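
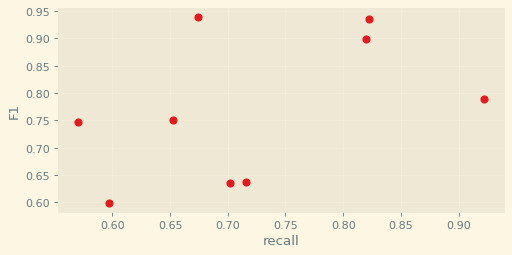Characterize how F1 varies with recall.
Points are positively correlated; moderate (|r| ≈ 0.5).

positive, moderate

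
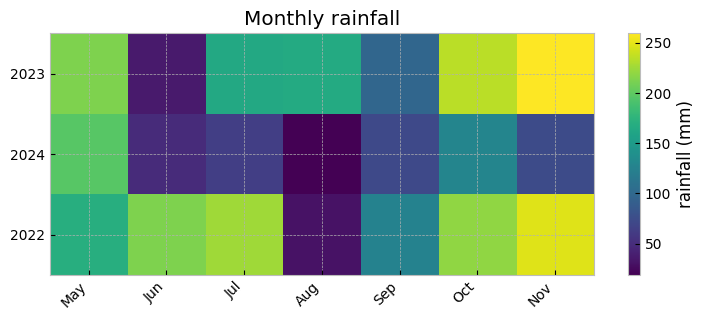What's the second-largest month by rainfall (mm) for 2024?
Top 3 for 2024: May ≈ 200, Oct ≈ 125, Nov ≈ 75.

Oct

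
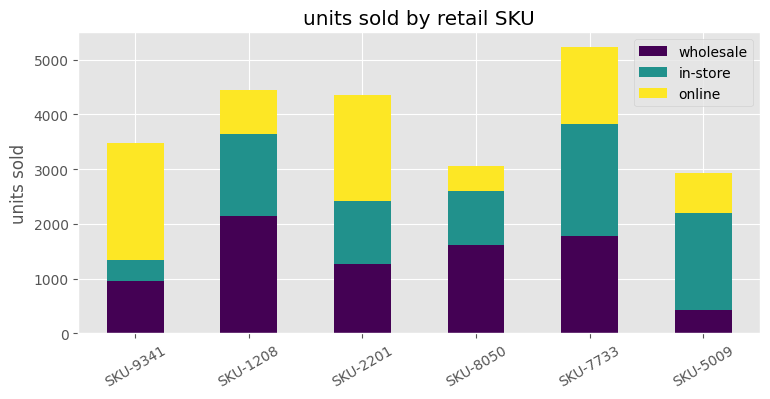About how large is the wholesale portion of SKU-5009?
≈ 500

wholesale top ≈ 500, bottom ≈ 0; segment ≈ 500.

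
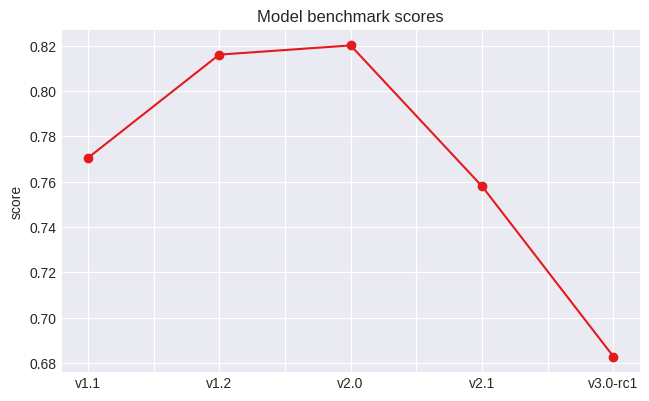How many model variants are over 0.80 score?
Above 0.80: v1.2, v2.0.

2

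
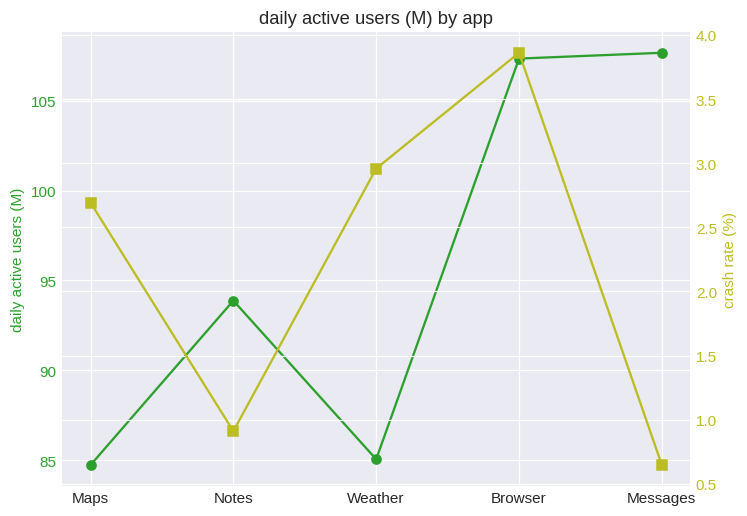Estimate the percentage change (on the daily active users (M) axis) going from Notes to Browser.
≈ +14.9%

Notes ≈ 94, Browser ≈ 108; (108 − 94) / 94 ≈ +14.9%.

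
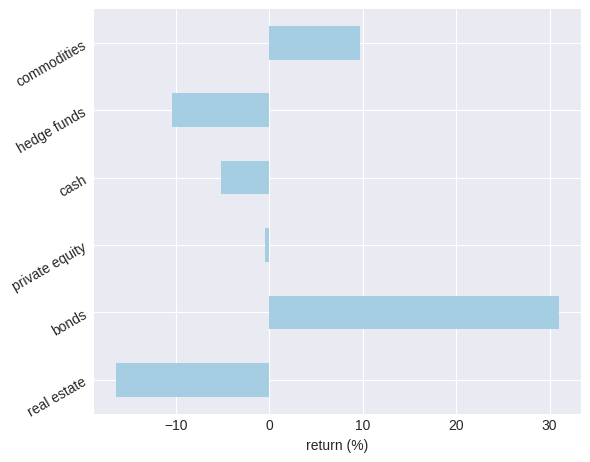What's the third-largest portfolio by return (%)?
private equity

Top 4: bonds ≈ 30, commodities ≈ 10, private equity ≈ 0, cash ≈ -5.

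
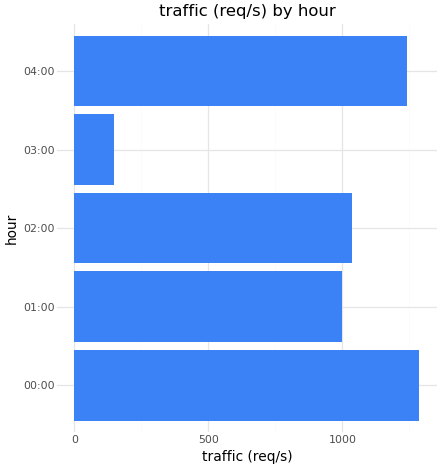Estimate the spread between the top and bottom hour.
Max 00:00 ≈ 1200, min 03:00 ≈ 200; range ≈ 1000.

≈ 1000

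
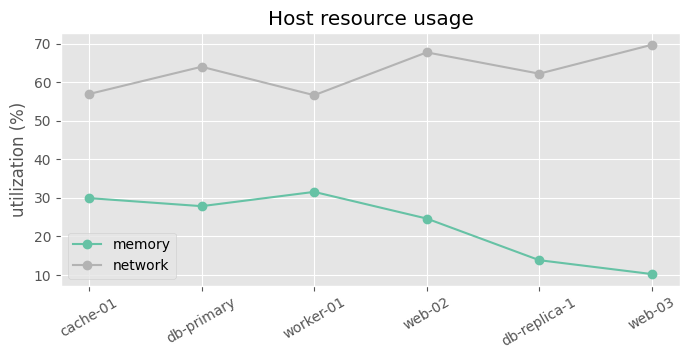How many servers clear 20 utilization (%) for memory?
4

Above 20: cache-01, db-primary, worker-01, web-02.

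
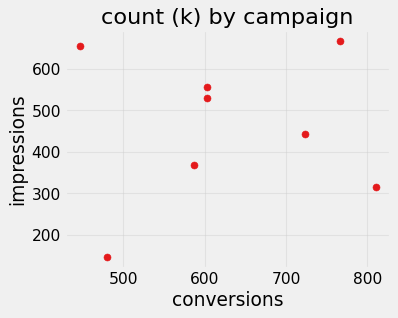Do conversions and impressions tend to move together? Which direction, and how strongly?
no clear correlation

Points are roughly uncorrelated; weak (|r| ≈ 0.1).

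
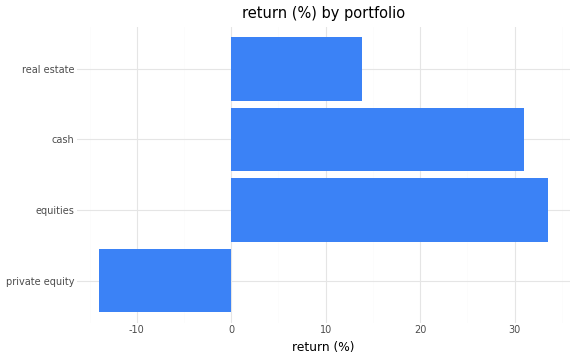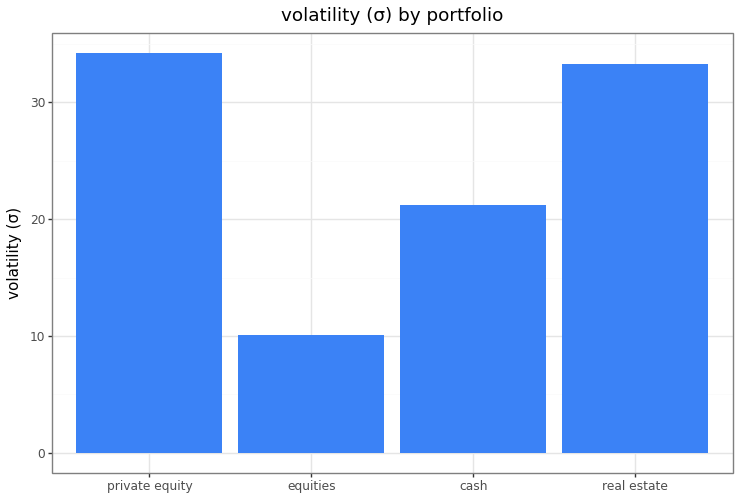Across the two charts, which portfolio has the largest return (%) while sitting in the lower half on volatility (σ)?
equities

Chart 2 median volatility (σ) ≈ 25; below-median portfolios: equities, cash. Among those, equities has the highest return (%) (≈ 35).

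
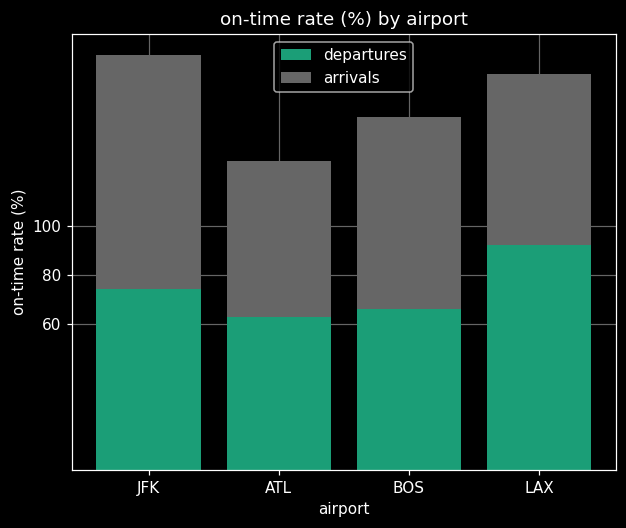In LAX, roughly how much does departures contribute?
departures top ≈ 100, bottom ≈ 0; segment ≈ 100.

≈ 100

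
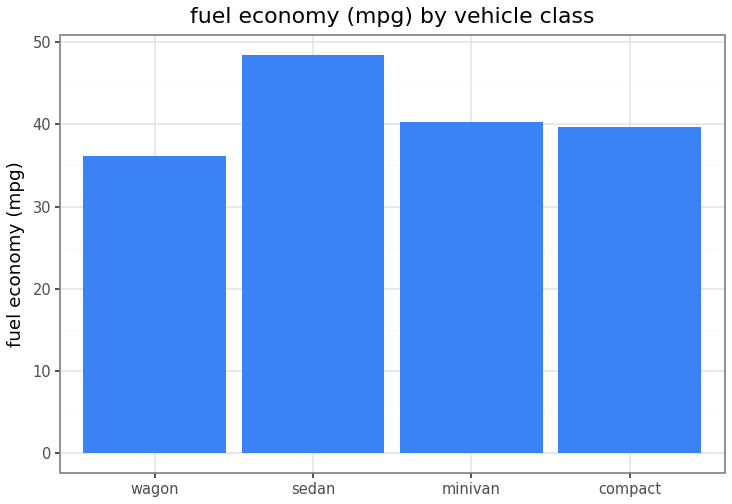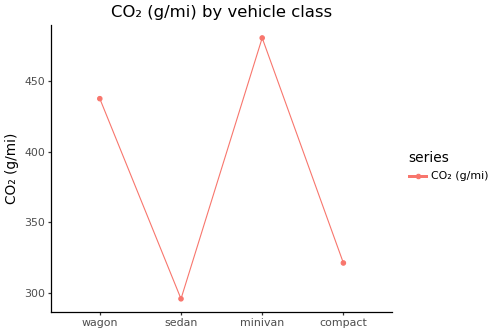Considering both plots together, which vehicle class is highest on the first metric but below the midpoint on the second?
sedan

Chart 2 median CO₂ (g/mi) ≈ 400; below-median vehicle classes: sedan, compact. Among those, sedan has the highest fuel economy (mpg) (≈ 50).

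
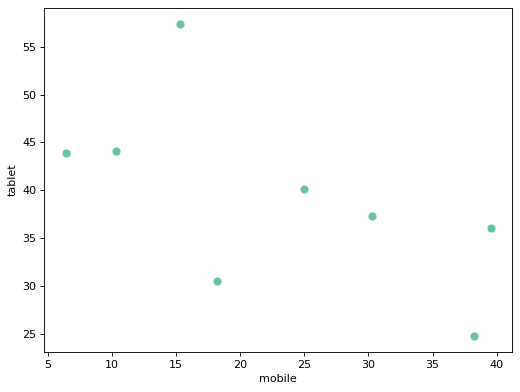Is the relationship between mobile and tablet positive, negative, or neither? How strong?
Points are negatively correlated; moderate (|r| ≈ 0.6).

negative, moderate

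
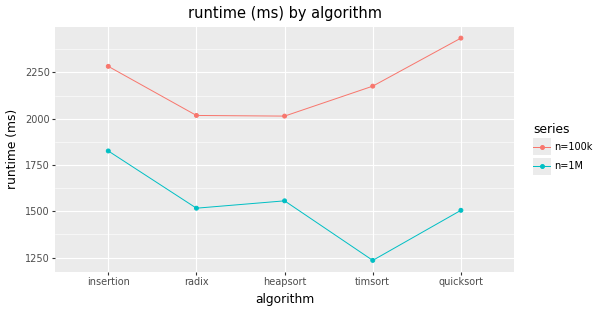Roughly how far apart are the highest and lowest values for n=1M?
≈ 600

Max insertion ≈ 1800, min timsort ≈ 1200; range ≈ 600.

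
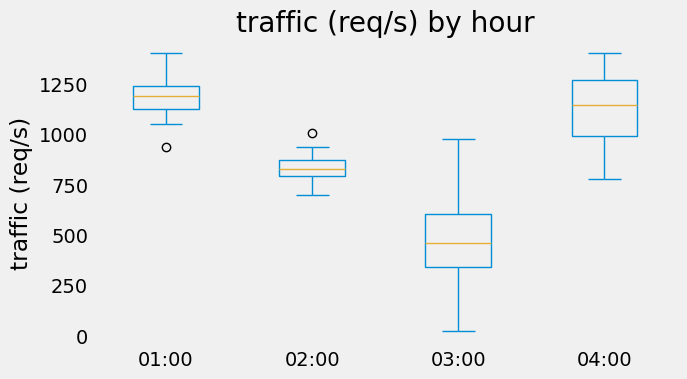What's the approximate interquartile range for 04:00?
≈ 300

Q3 ≈ 1300, Q1 ≈ 1000; IQR ≈ 300.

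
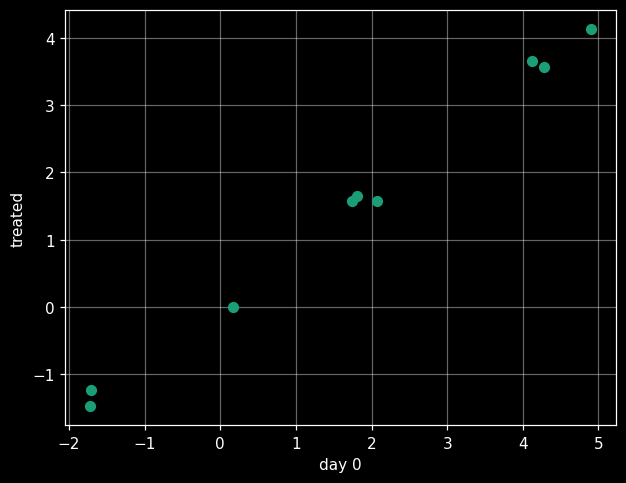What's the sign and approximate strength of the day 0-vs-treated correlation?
Points are positively correlated; strong (|r| ≈ 1.0).

positive, strong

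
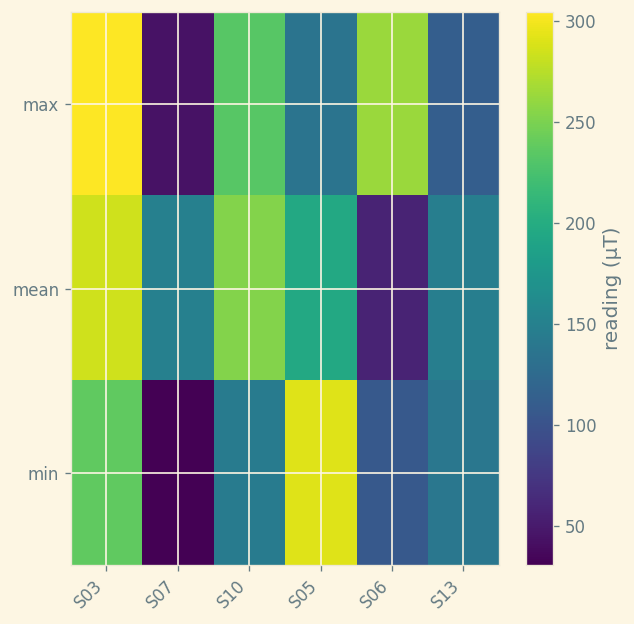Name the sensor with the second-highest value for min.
Top 3 for min: S05 ≈ 300, S03 ≈ 250, S10 ≈ 150.

S03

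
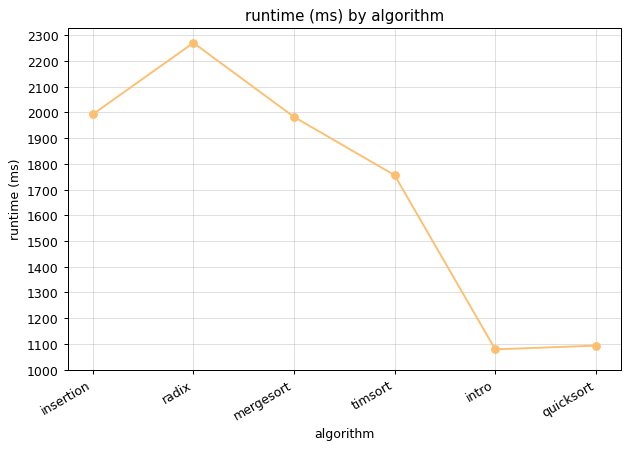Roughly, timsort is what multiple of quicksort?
timsort ≈ 1800, quicksort ≈ 1100; 1800/1100 ≈ 1.64.

≈ 1.64×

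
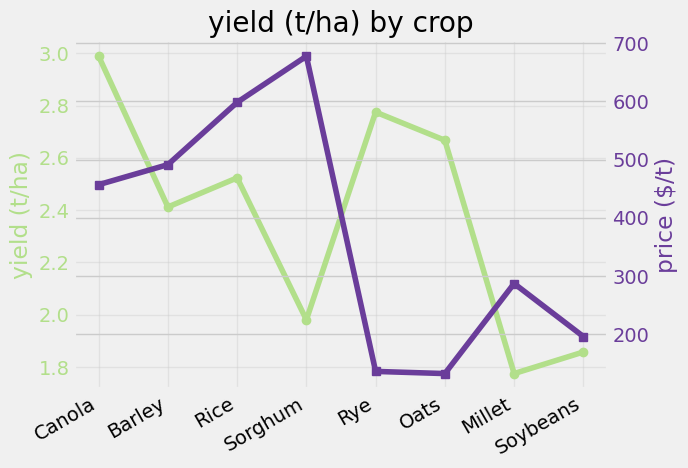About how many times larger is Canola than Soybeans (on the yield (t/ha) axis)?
Canola ≈ 3.0, Soybeans ≈ 1.8; 3.0/1.8 ≈ 1.67.

≈ 1.67×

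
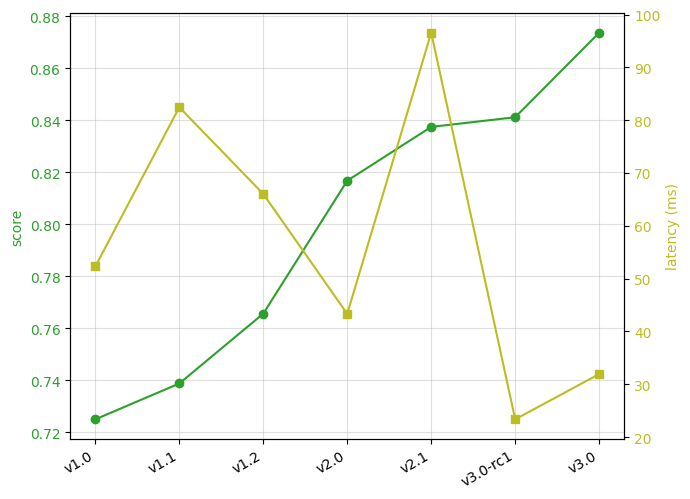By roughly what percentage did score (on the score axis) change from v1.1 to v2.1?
≈ +13.5%

v1.1 ≈ 0.74, v2.1 ≈ 0.84; (0.84 − 0.74) / 0.74 ≈ +13.5%.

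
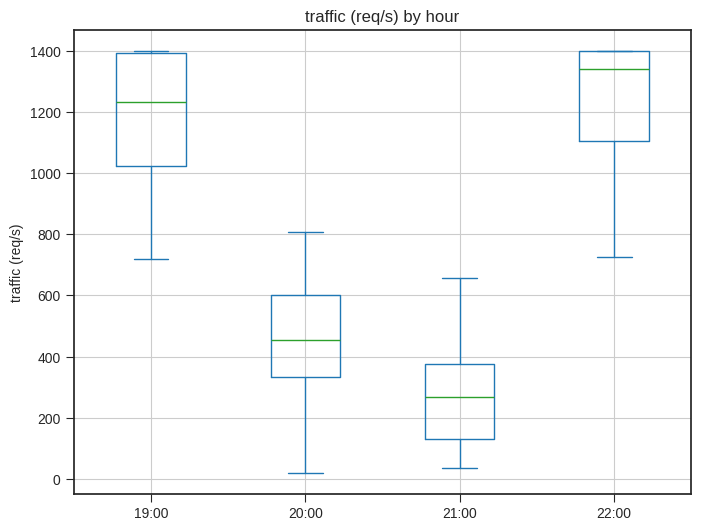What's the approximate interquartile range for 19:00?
Q3 ≈ 1400, Q1 ≈ 1000; IQR ≈ 400.

≈ 400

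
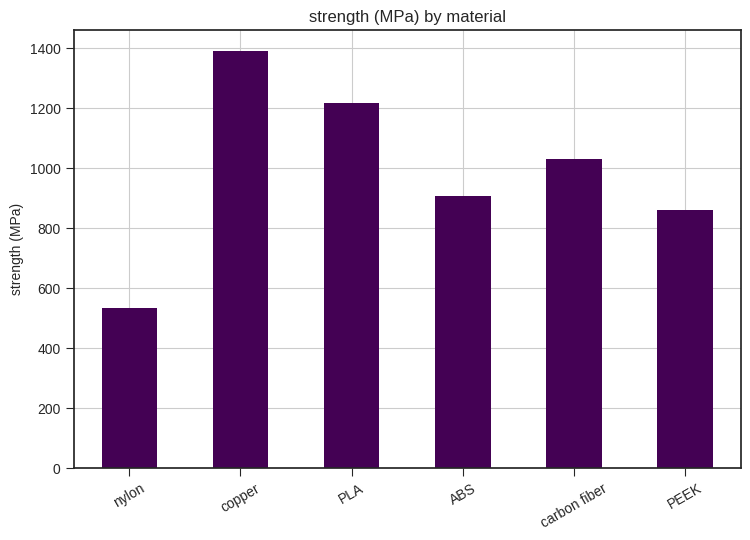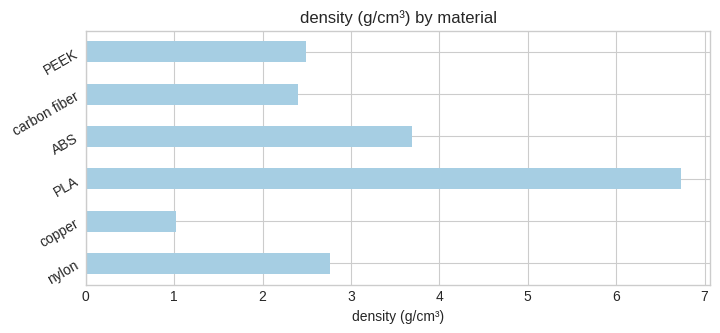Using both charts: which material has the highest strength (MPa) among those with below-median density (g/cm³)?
copper

Chart 2 median density (g/cm³) ≈ 3; below-median materials: copper, carbon fiber, PEEK. Among those, copper has the highest strength (MPa) (≈ 1400).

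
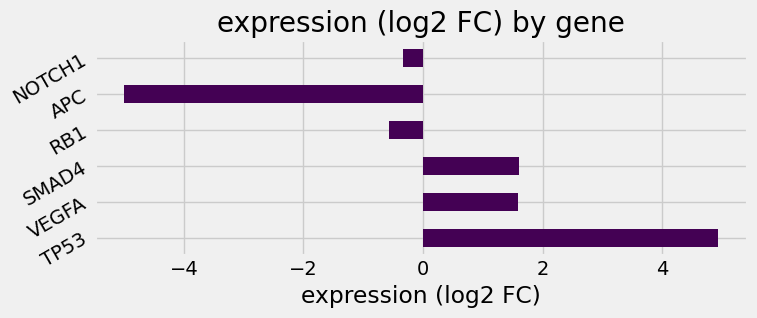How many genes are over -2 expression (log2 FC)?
5

Above -2: TP53, VEGFA, SMAD4, RB1, NOTCH1.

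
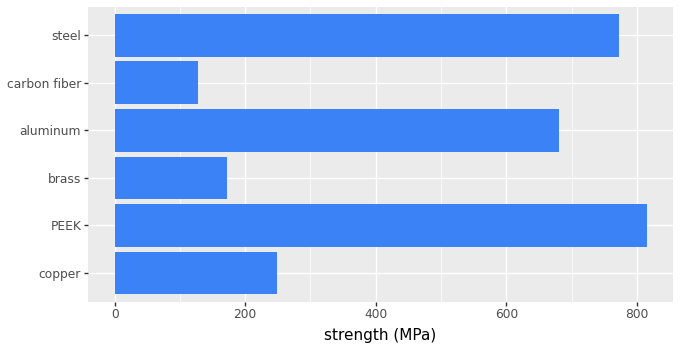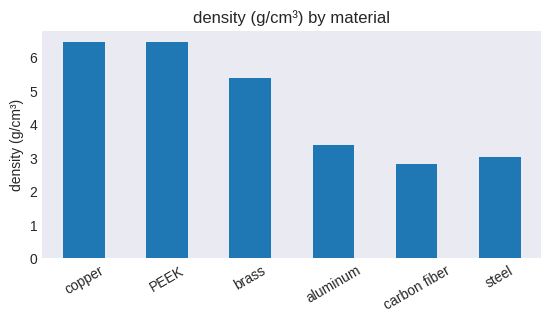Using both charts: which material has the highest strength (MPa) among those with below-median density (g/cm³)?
Chart 2 median density (g/cm³) ≈ 4; below-median materials: aluminum, carbon fiber, steel. Among those, steel has the highest strength (MPa) (≈ 800).

steel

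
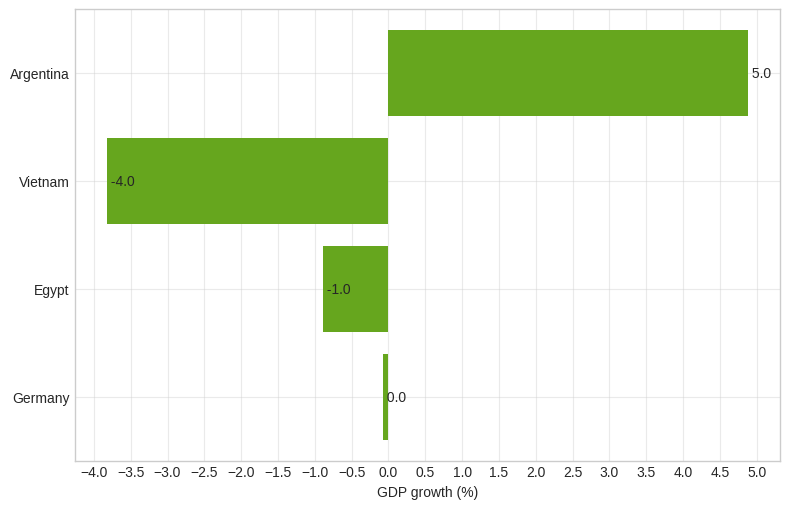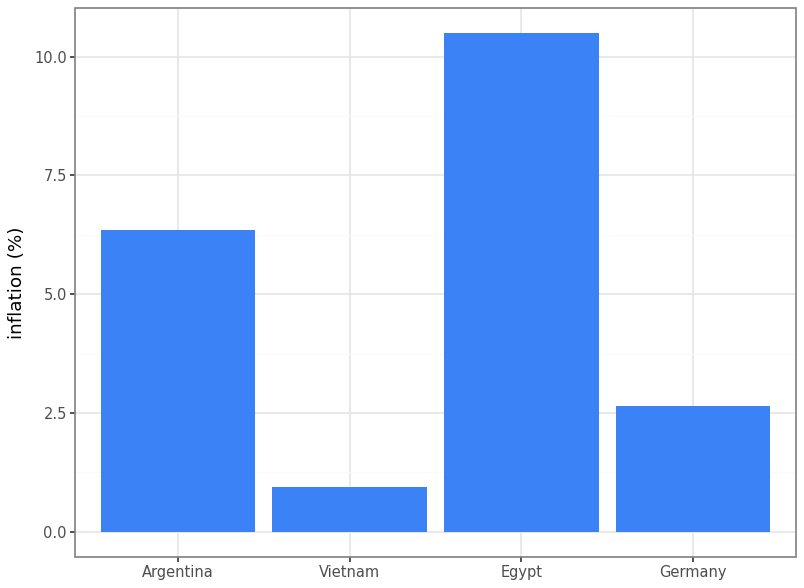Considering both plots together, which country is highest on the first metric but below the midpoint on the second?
Germany

Chart 2 median inflation (%) ≈ 5; below-median countries: Vietnam, Germany. Among those, Germany has the highest GDP growth (%) (≈ 0).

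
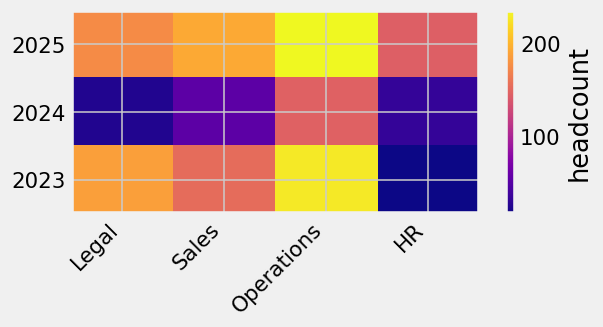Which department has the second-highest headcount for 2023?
Legal

Top 3 for 2023: Operations ≈ 220, Legal ≈ 180, Sales ≈ 160.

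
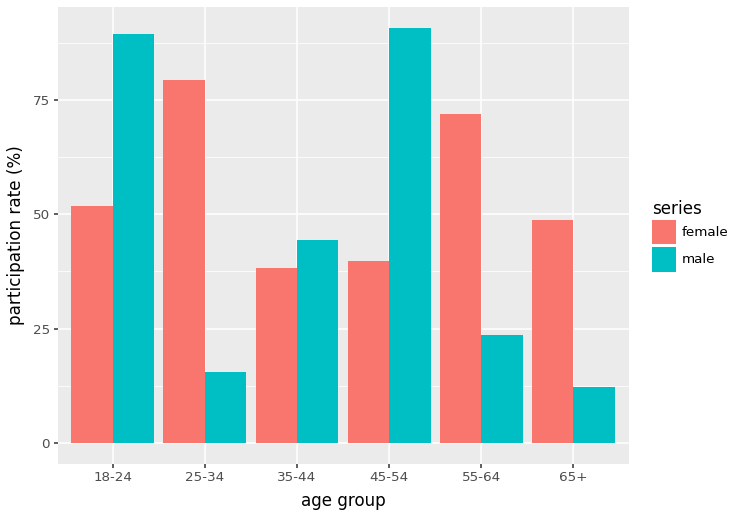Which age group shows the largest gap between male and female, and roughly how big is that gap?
25-34: male ≈ 20, female ≈ 80 → gap ≈ 60. Next-largest (45-54) is only ≈ 50.

25-34, ≈ 60 %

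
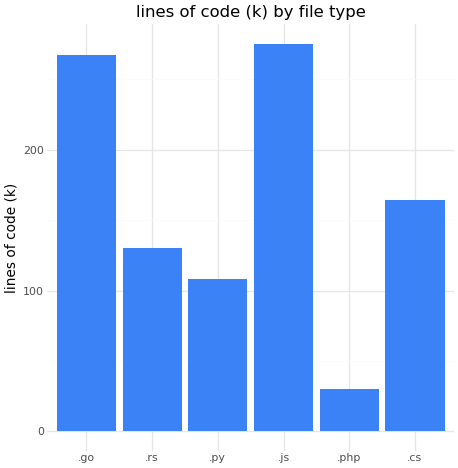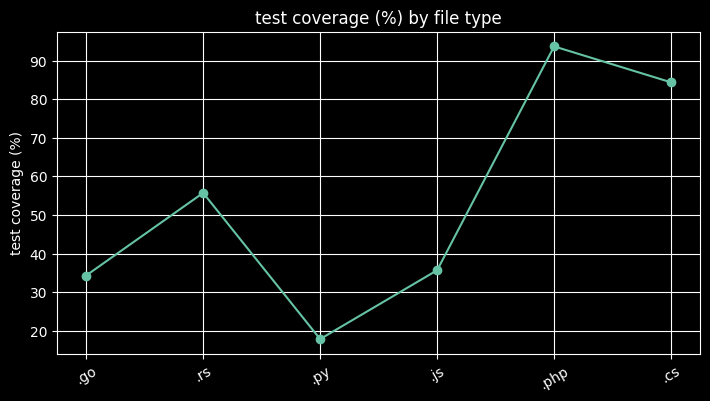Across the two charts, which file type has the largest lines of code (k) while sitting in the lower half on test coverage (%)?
.js

Chart 2 median test coverage (%) ≈ 50; below-median file types: .go, .py, .js. Among those, .js has the highest lines of code (k) (≈ 300).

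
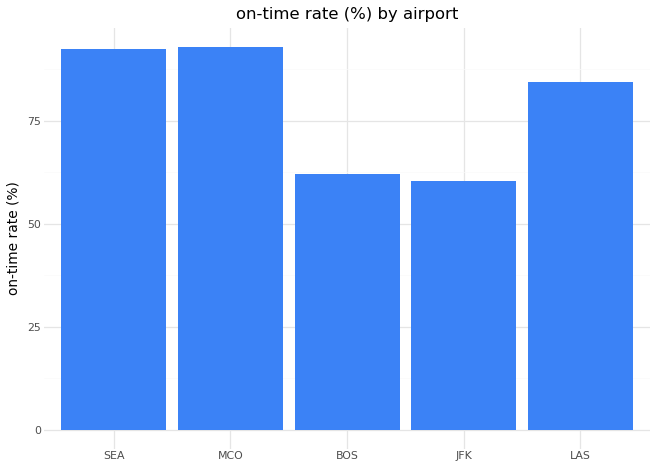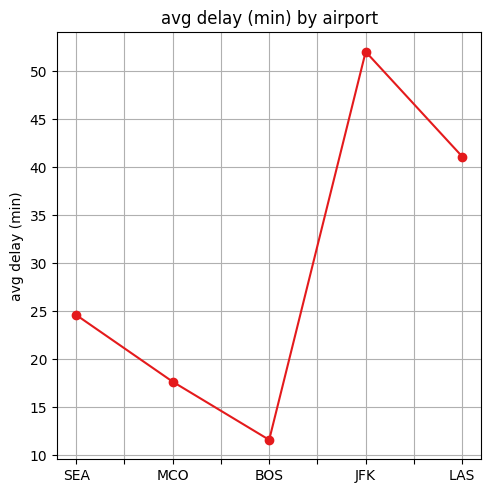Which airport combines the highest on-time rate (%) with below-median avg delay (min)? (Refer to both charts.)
Chart 2 median avg delay (min) ≈ 25; below-median airports: MCO, BOS. Among those, MCO has the highest on-time rate (%) (≈ 90).

MCO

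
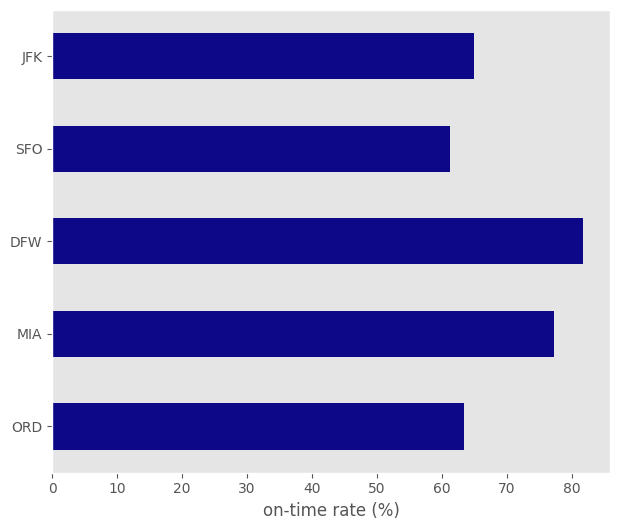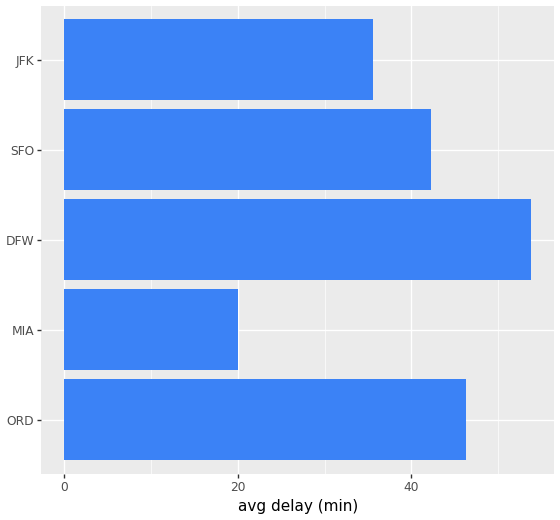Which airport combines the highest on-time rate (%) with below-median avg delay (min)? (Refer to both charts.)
Chart 2 median avg delay (min) ≈ 40; below-median airports: MIA, JFK. Among those, MIA has the highest on-time rate (%) (≈ 80).

MIA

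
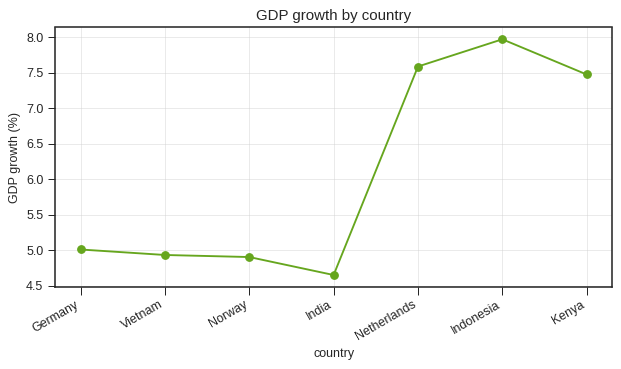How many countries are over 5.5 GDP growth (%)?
3

Above 5.5: Netherlands, Indonesia, Kenya.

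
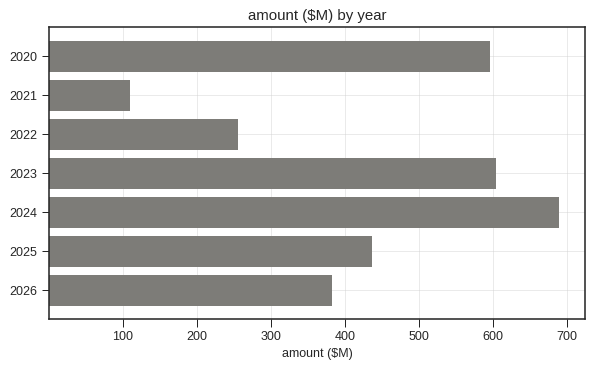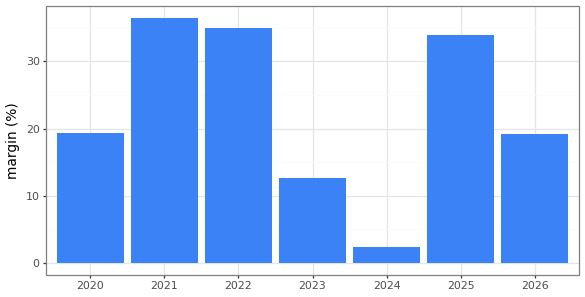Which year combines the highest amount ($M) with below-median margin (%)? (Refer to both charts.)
2024

Chart 2 median margin (%) ≈ 20; below-median years: 2023, 2024, 2026. Among those, 2024 has the highest amount ($M) (≈ 700).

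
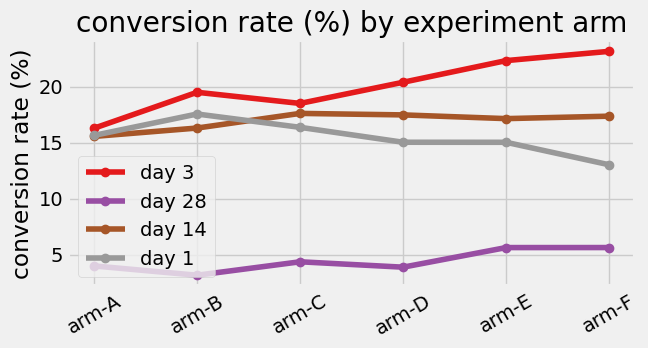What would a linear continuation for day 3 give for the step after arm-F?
Last three: 20, 22, 24 → slope ≈ 2/step → next ≈ 26.

≈ 26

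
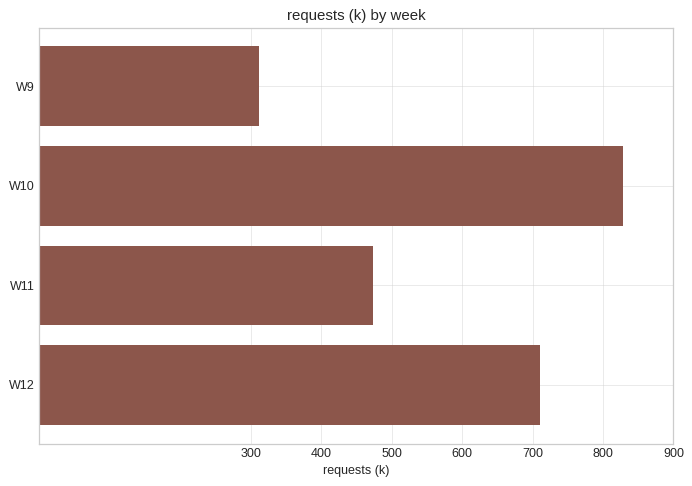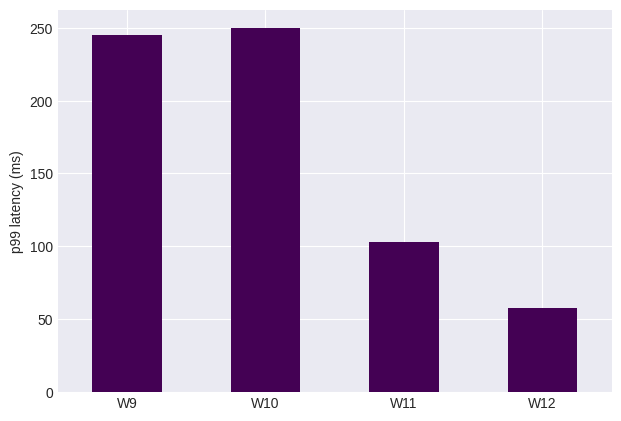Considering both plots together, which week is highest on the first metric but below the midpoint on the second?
W12

Chart 2 median p99 latency (ms) ≈ 175; below-median weeks: W11, W12. Among those, W12 has the highest requests (k) (≈ 700).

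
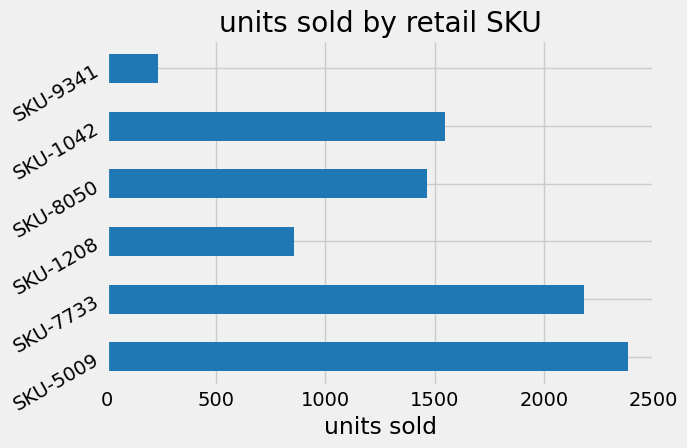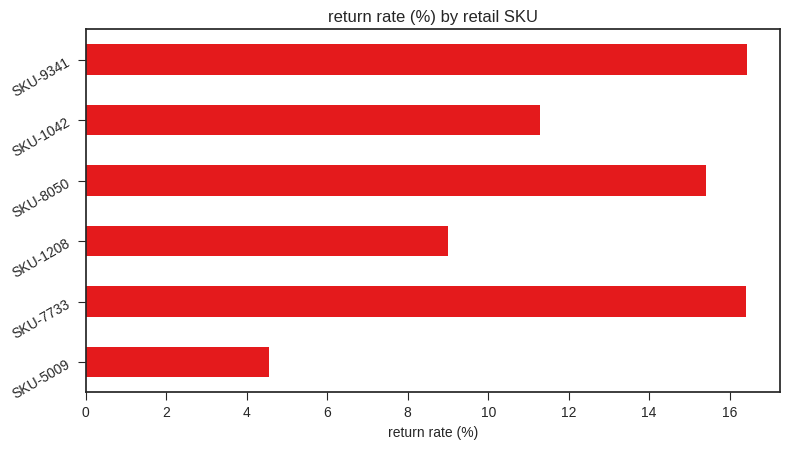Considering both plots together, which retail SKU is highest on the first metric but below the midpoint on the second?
SKU-5009

Chart 2 median return rate (%) ≈ 14; below-median retail SKUs: SKU-5009, SKU-1208, SKU-1042. Among those, SKU-5009 has the highest units sold (≈ 2500).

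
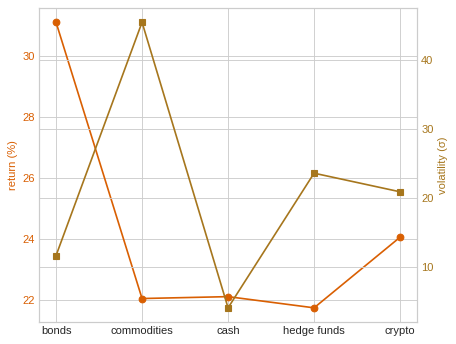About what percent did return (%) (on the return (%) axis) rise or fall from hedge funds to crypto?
≈ +9.1%

hedge funds ≈ 22, crypto ≈ 24; (24 − 22) / 22 ≈ +9.1%.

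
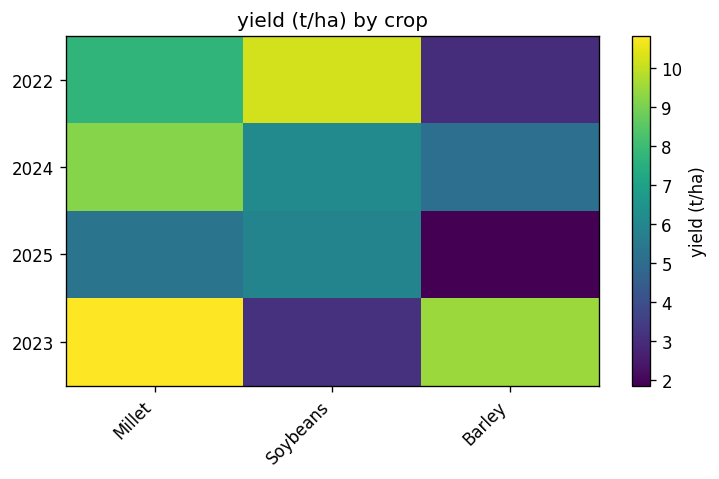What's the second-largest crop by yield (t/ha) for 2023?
Top 3 for 2023: Millet ≈ 11, Barley ≈ 9, Soybeans ≈ 3.

Barley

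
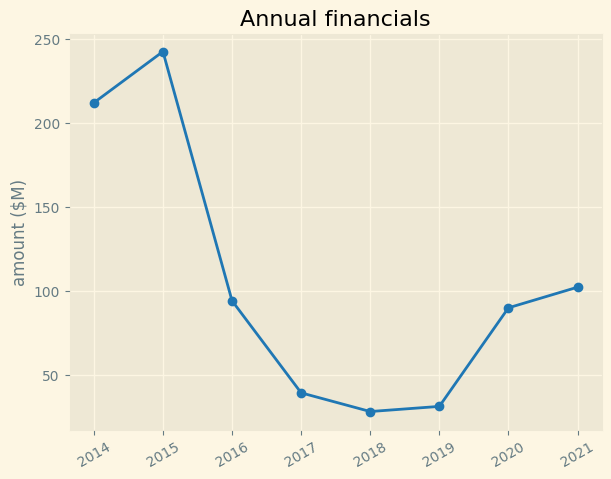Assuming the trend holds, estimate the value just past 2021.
Last three: 40, 80, 100 → slope ≈ 30/step → next ≈ 130.

≈ 130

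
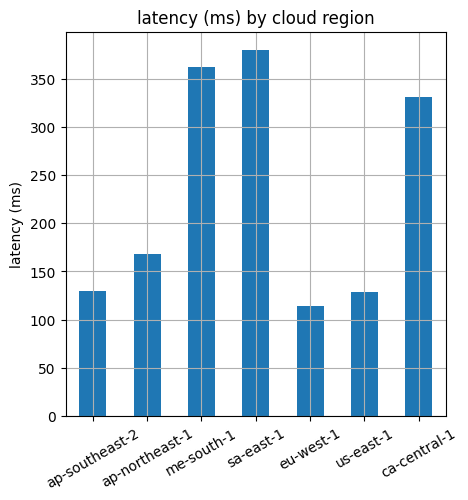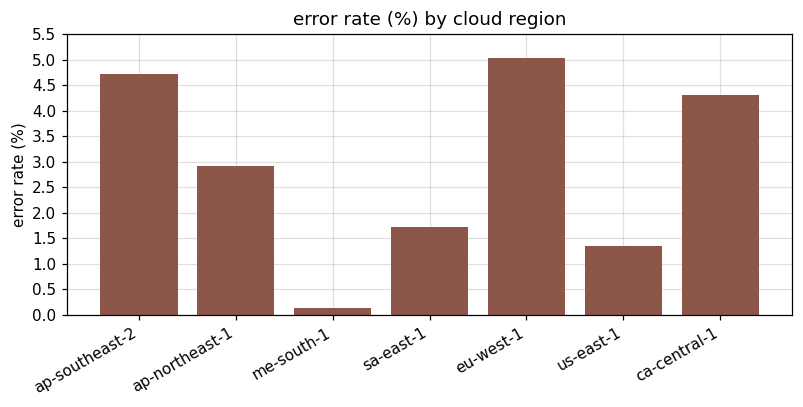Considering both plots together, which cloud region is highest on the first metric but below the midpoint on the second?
sa-east-1

Chart 2 median error rate (%) ≈ 3; below-median cloud regions: me-south-1, sa-east-1, us-east-1. Among those, sa-east-1 has the highest latency (ms) (≈ 400).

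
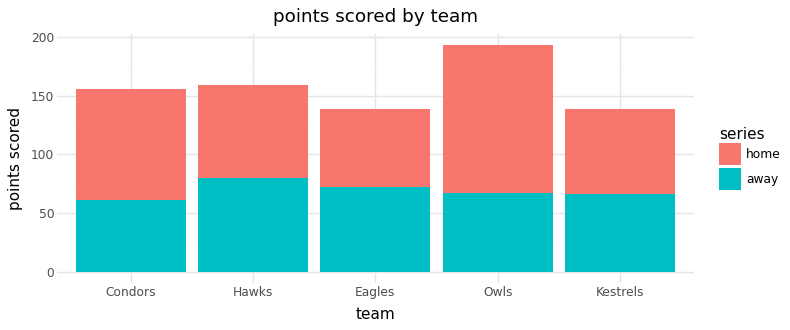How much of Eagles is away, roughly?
away top ≈ 80, bottom ≈ 0; segment ≈ 80.

≈ 80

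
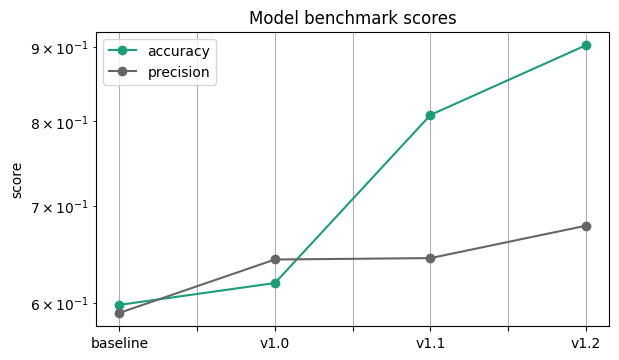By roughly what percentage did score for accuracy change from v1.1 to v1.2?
v1.1 ≈ 0.80, v1.2 ≈ 0.90; (0.90 − 0.80) / 0.80 ≈ +12.5%.

≈ +12.5%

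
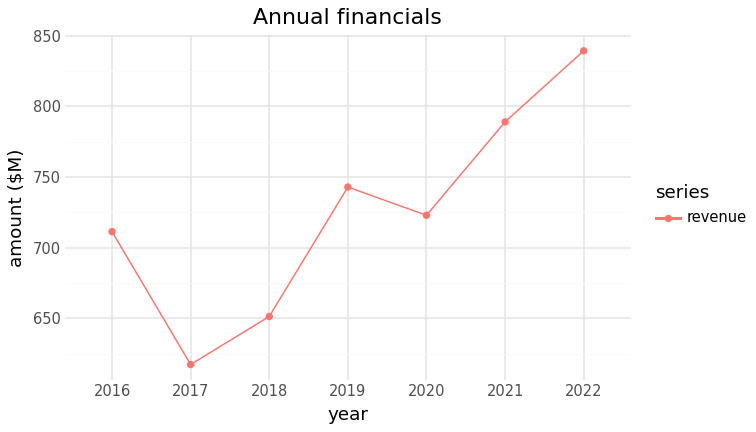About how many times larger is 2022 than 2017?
≈ 1.35×

2022 ≈ 840, 2017 ≈ 620; 840/620 ≈ 1.35.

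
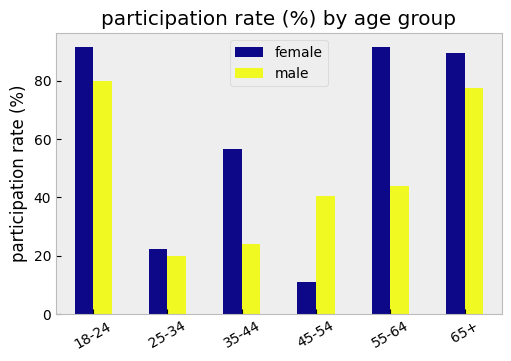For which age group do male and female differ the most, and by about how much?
55-64, ≈ 50 %

55-64: male ≈ 40, female ≈ 90 → gap ≈ 50. Next-largest (35-44) is only ≈ 40.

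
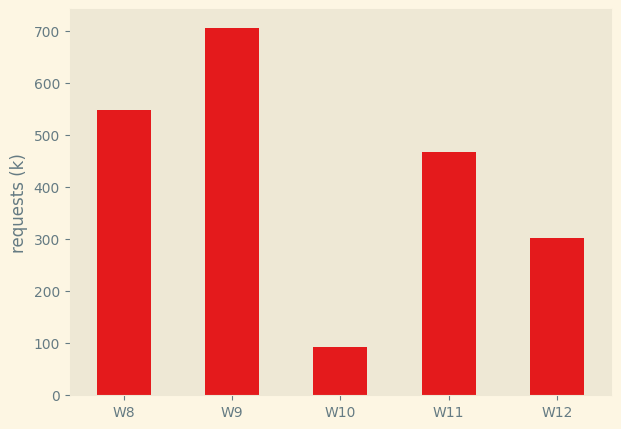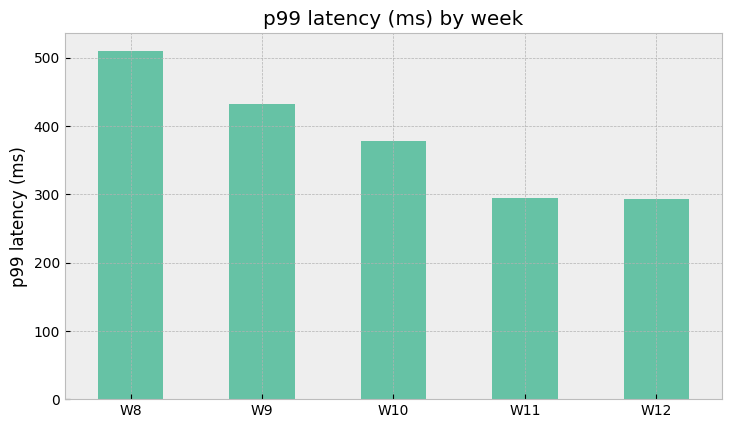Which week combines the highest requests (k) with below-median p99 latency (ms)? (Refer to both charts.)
Chart 2 median p99 latency (ms) ≈ 400; below-median weeks: W11, W12. Among those, W11 has the highest requests (k) (≈ 500).

W11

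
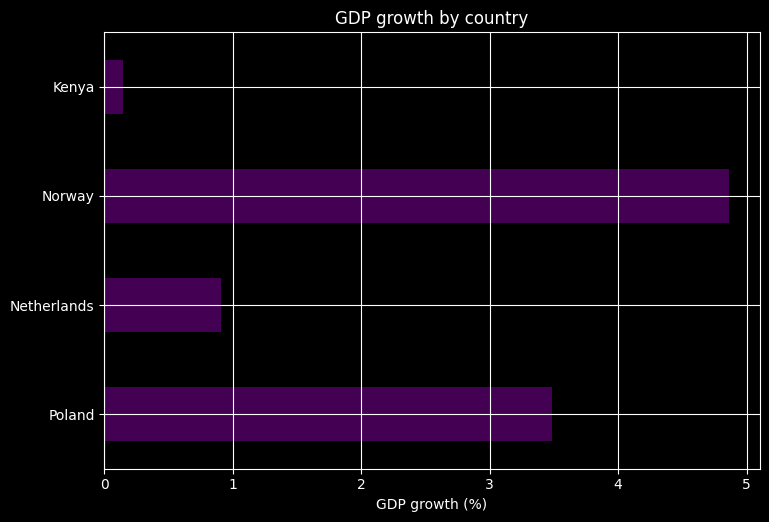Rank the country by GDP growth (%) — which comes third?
Netherlands

Top 4: Norway ≈ 5.0, Poland ≈ 3.5, Netherlands ≈ 1.0, Kenya ≈ 0.0.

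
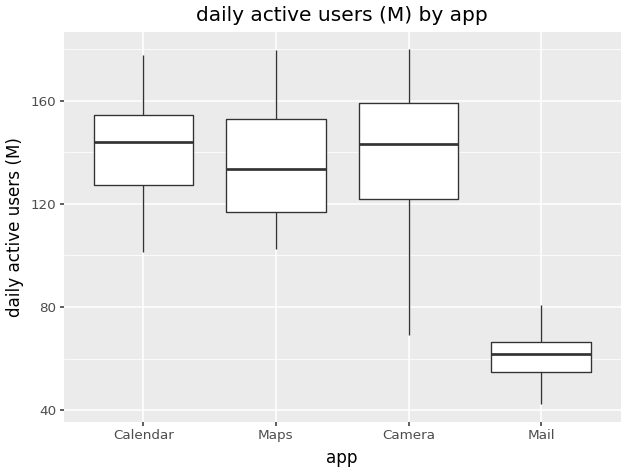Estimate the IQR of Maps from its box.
≈ 30

Q3 ≈ 150, Q1 ≈ 120; IQR ≈ 30.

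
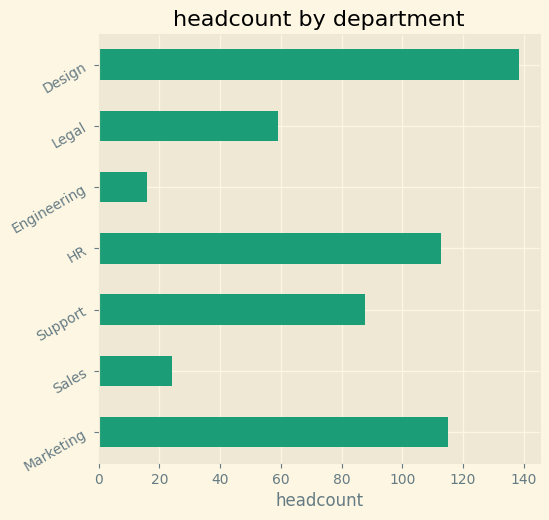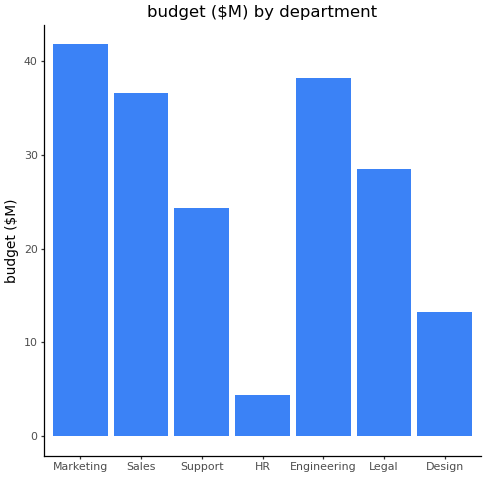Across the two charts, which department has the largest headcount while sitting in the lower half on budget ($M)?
Design

Chart 2 median budget ($M) ≈ 30; below-median departments: Support, HR, Design. Among those, Design has the highest headcount (≈ 140).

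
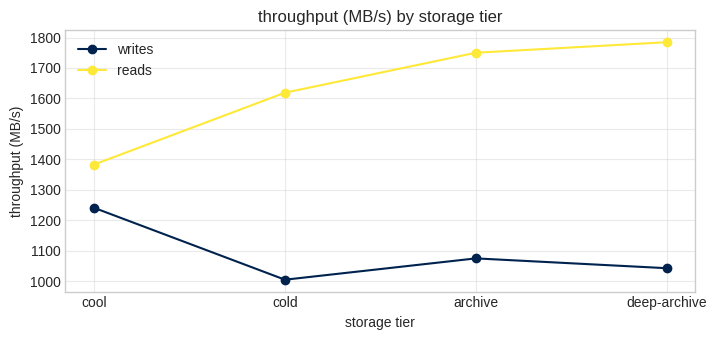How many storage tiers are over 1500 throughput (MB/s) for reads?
Above 1500: cold, archive, deep-archive.

3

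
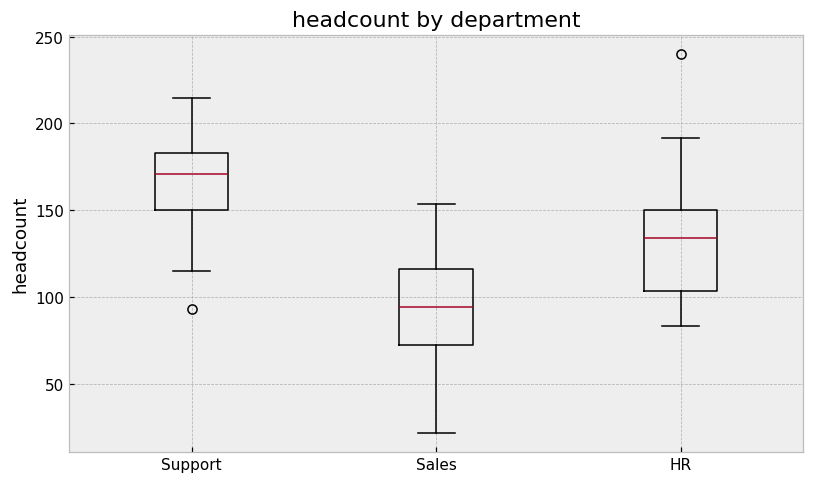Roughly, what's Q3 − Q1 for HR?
Q3 ≈ 150, Q1 ≈ 100; IQR ≈ 50.

≈ 50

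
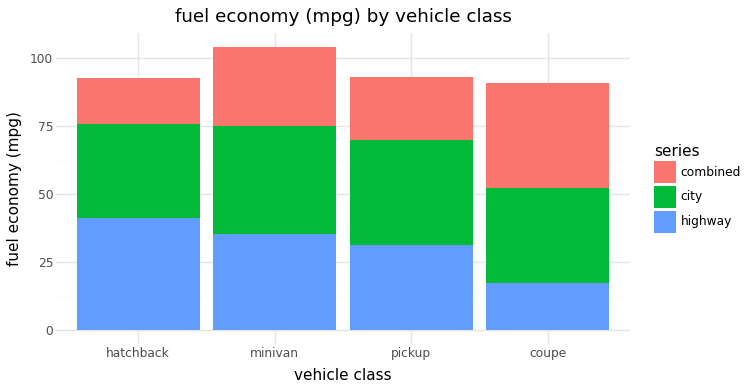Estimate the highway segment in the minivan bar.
≈ 40

highway top ≈ 40, bottom ≈ 0; segment ≈ 40.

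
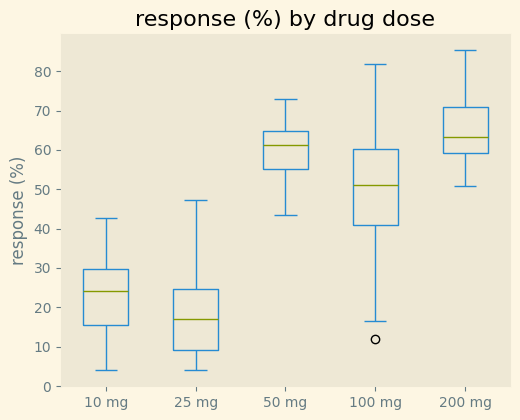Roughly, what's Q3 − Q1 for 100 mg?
≈ 20

Q3 ≈ 60, Q1 ≈ 40; IQR ≈ 20.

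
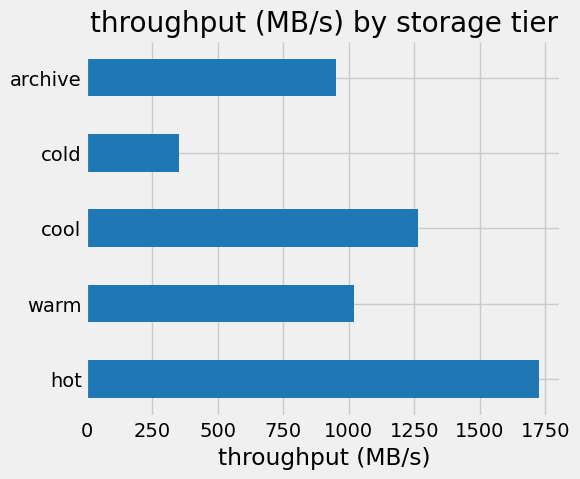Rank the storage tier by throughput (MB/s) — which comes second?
cool

Top 3: hot ≈ 1800, cool ≈ 1200, warm ≈ 1000.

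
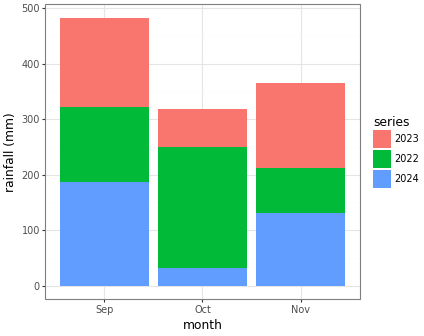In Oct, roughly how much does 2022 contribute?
≈ 200

2022 top ≈ 250, bottom ≈ 50; segment ≈ 200.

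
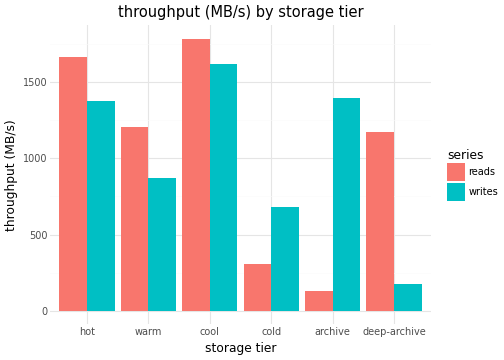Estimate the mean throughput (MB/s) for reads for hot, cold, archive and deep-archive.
(1600 + 400 + 200 + 1200) / 4 ≈ 850.

≈ 850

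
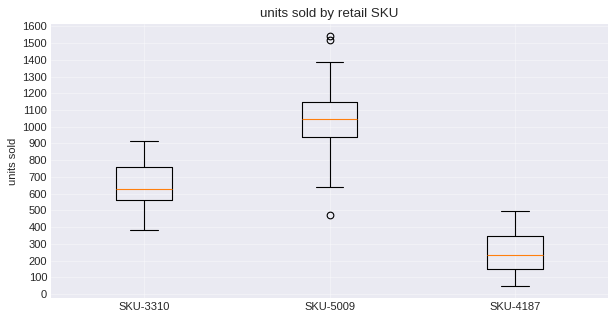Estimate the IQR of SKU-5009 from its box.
≈ 200

Q3 ≈ 1100, Q1 ≈ 900; IQR ≈ 200.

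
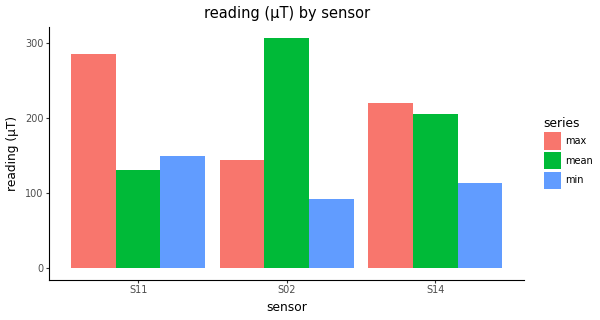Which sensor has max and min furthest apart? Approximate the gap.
S11: max ≈ 300, min ≈ 150 → gap ≈ 150. Next-largest (S14) is only ≈ 100.

S11, ≈ 150 µT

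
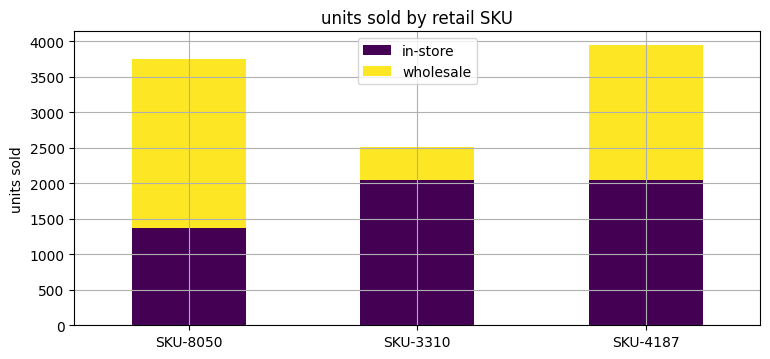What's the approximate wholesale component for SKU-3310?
wholesale top ≈ 2500, bottom ≈ 2000; segment ≈ 500.

≈ 500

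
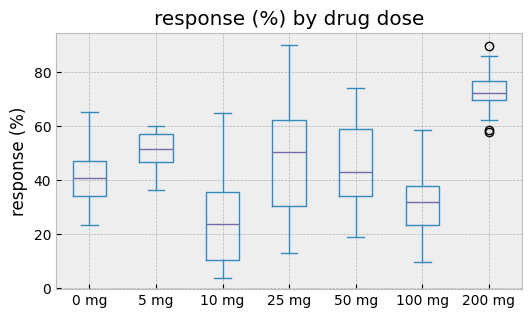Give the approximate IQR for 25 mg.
≈ 30

Q3 ≈ 60, Q1 ≈ 30; IQR ≈ 30.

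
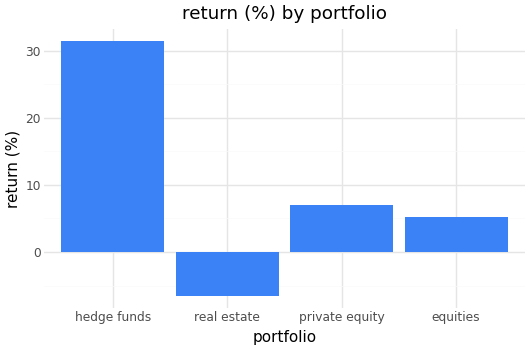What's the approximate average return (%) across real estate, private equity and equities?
(-5 + 5 + 5) / 3 ≈ 2.

≈ 2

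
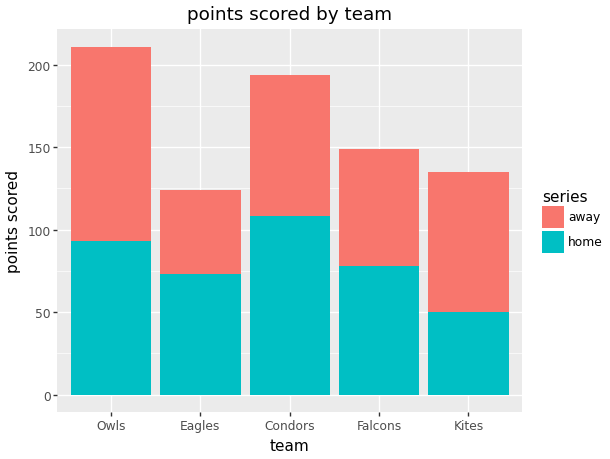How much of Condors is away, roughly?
≈ 100

away top ≈ 200, bottom ≈ 100; segment ≈ 100.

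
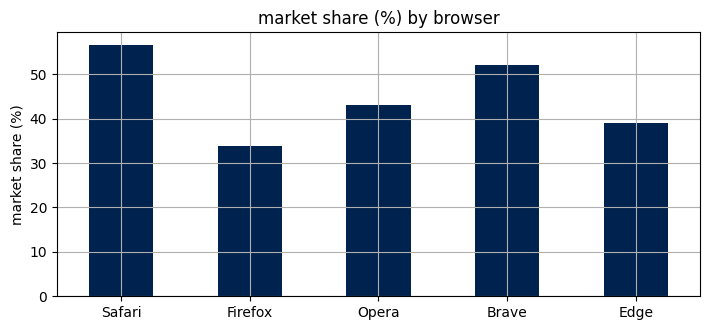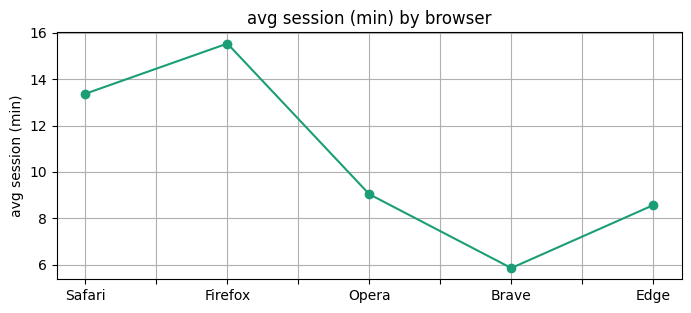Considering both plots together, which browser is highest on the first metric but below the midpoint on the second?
Brave

Chart 2 median avg session (min) ≈ 10; below-median browsers: Brave, Edge. Among those, Brave has the highest market share (%) (≈ 50).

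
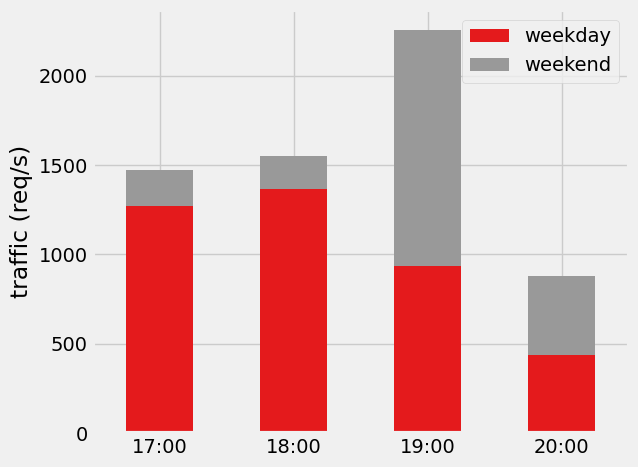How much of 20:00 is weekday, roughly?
weekday top ≈ 400, bottom ≈ 0; segment ≈ 400.

≈ 400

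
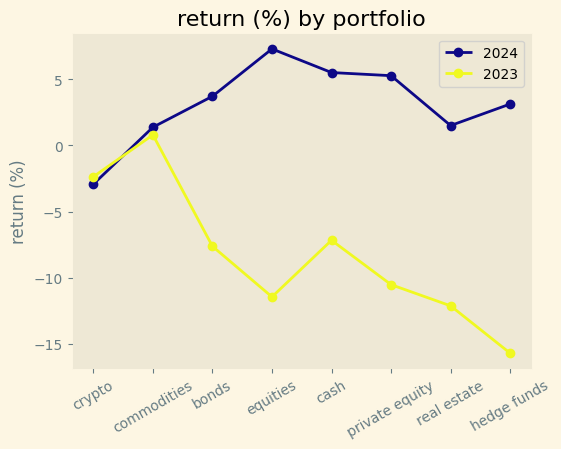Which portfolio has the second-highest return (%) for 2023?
Top 3 for 2023: commodities ≈ 0, crypto ≈ -2, cash ≈ -8.

crypto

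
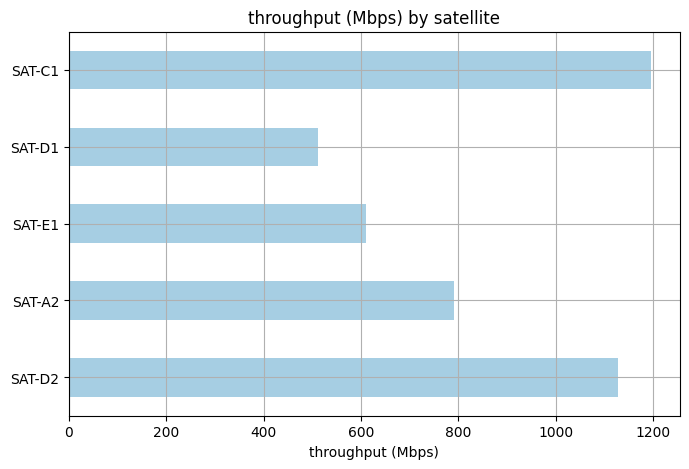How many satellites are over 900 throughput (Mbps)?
Above 900: SAT-D2, SAT-C1.

2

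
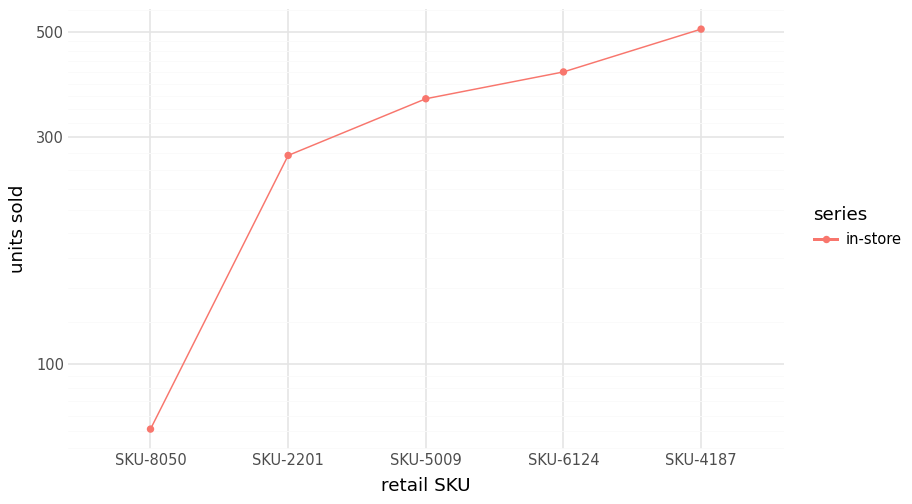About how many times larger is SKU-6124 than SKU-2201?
SKU-6124 ≈ 400, SKU-2201 ≈ 250; 400/250 ≈ 1.6.

≈ 1.6×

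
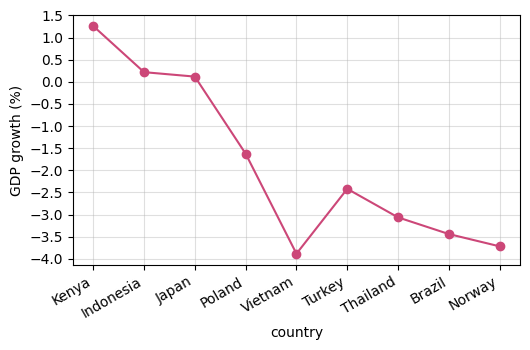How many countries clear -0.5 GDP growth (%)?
Above -0.5: Kenya, Indonesia, Japan.

3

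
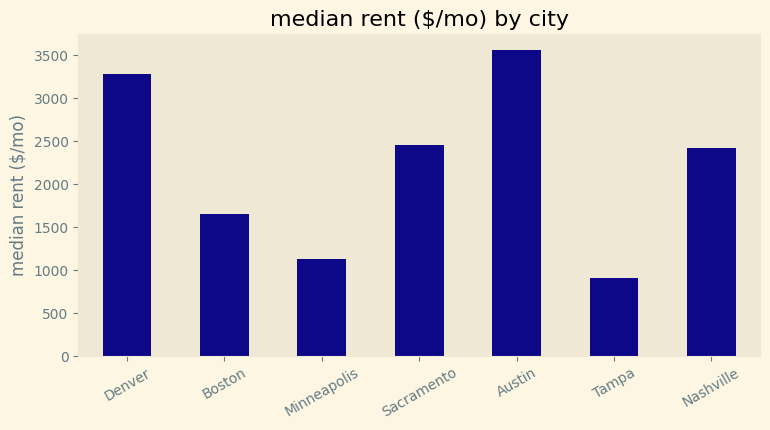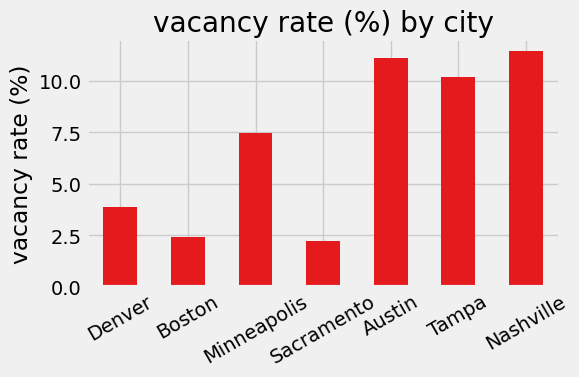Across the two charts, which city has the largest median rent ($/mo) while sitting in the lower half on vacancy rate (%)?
Chart 2 median vacancy rate (%) ≈ 8; below-median cities: Denver, Boston, Sacramento. Among those, Denver has the highest median rent ($/mo) (≈ 3500).

Denver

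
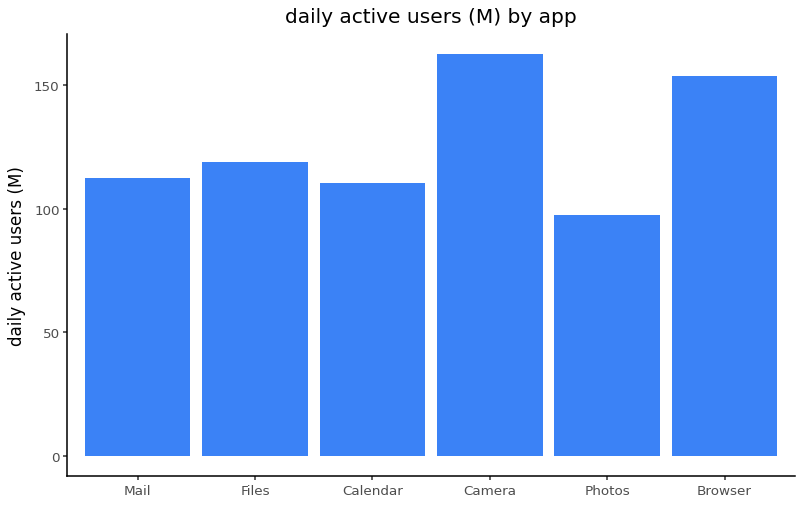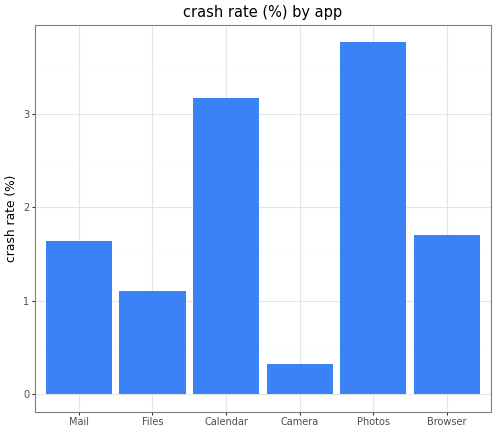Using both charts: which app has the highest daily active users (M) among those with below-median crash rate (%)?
Camera

Chart 2 median crash rate (%) ≈ 1.5; below-median apps: Mail, Files, Camera. Among those, Camera has the highest daily active users (M) (≈ 160).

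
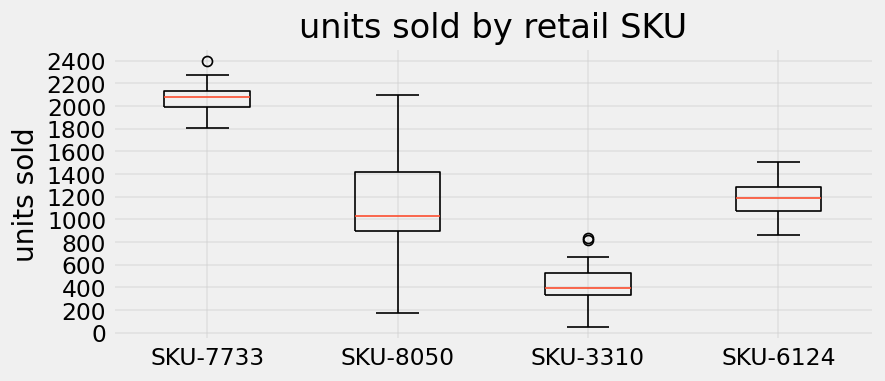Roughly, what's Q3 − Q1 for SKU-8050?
≈ 600

Q3 ≈ 1400, Q1 ≈ 800; IQR ≈ 600.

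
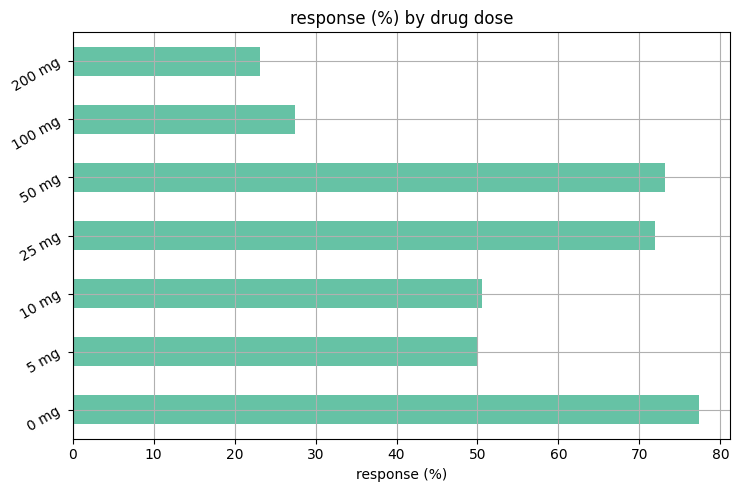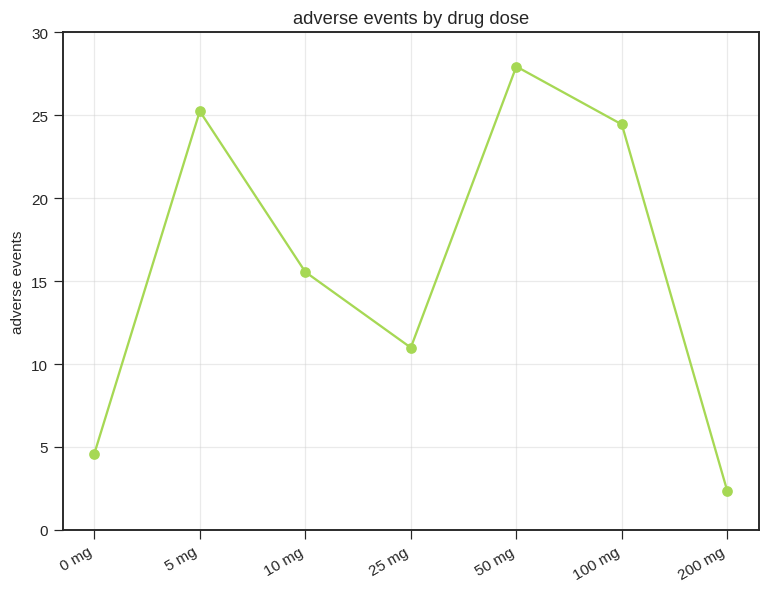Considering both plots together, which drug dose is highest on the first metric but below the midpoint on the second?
Chart 2 median adverse events ≈ 15; below-median drug doses: 0 mg, 25 mg, 200 mg. Among those, 0 mg has the highest response (%) (≈ 80).

0 mg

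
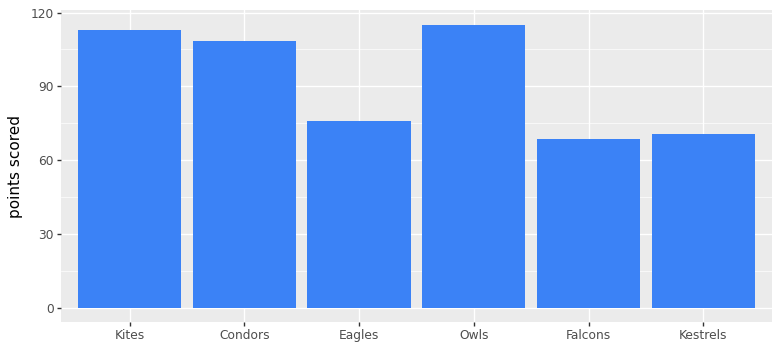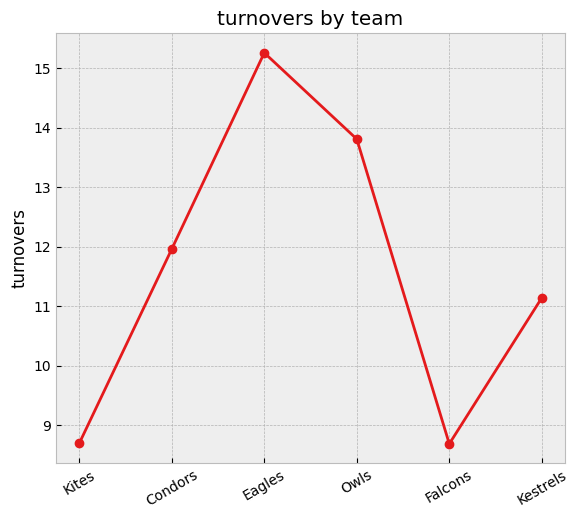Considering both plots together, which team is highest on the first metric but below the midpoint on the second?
Kites

Chart 2 median turnovers ≈ 12; below-median teams: Kites, Falcons, Kestrels. Among those, Kites has the highest points scored (≈ 120).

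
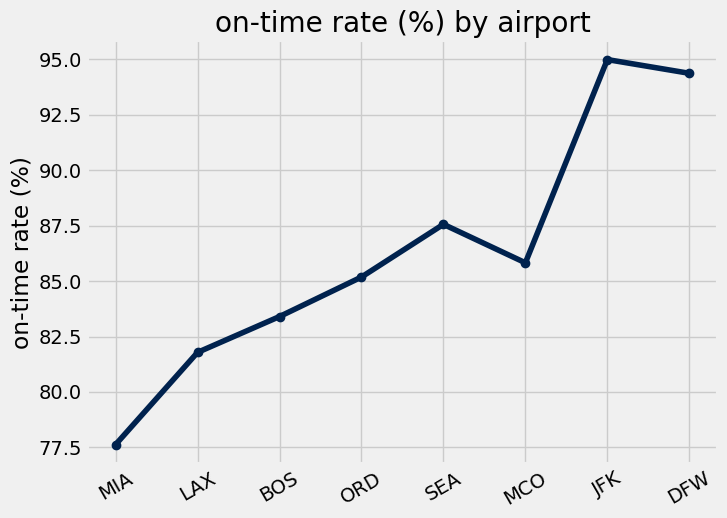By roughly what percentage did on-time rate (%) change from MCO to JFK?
≈ +9.3%

MCO ≈ 86, JFK ≈ 94; (94 − 86) / 86 ≈ +9.3%.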